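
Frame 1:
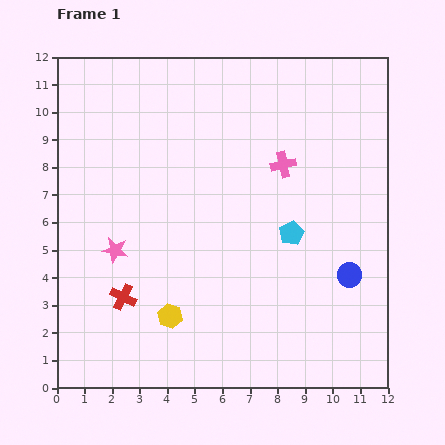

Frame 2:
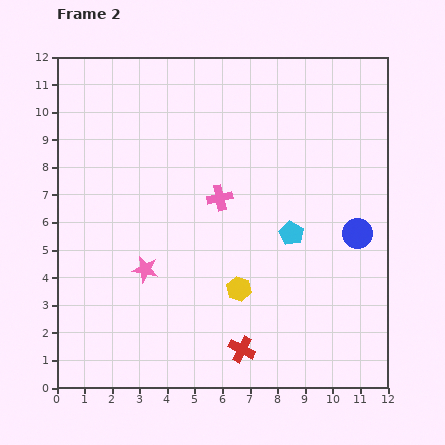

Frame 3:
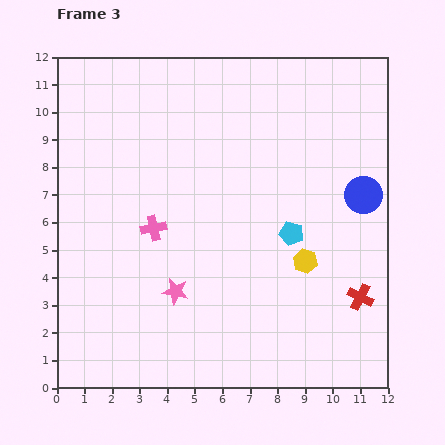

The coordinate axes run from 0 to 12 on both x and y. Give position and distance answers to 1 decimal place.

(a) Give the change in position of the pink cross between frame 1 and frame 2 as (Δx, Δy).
(-2.3, -1.2)

The pink cross was at (8.2, 8.1) in frame 1 and (5.9, 6.9) in frame 2.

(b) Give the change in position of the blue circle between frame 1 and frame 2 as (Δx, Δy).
(0.3, 1.5)

The blue circle was at (10.6, 4.1) in frame 1 and (10.9, 5.6) in frame 2.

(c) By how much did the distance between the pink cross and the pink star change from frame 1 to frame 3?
-4.4

Distance in frame 1: 6.8. Distance in frame 3: 2.4.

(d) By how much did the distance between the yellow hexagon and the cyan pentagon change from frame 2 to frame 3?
-1.7

Distance in frame 2: 2.8. Distance in frame 3: 1.1.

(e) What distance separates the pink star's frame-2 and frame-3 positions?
1.4

The pink star moved from (3.2, 4.3) to (4.3, 3.5), a distance of √(1.1² + 0.8²) ≈ 1.4.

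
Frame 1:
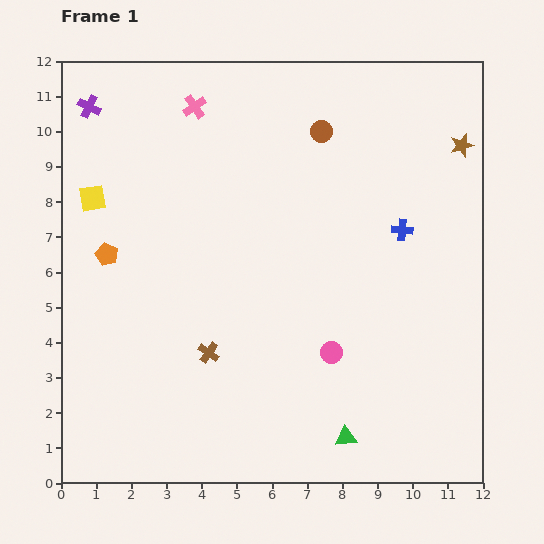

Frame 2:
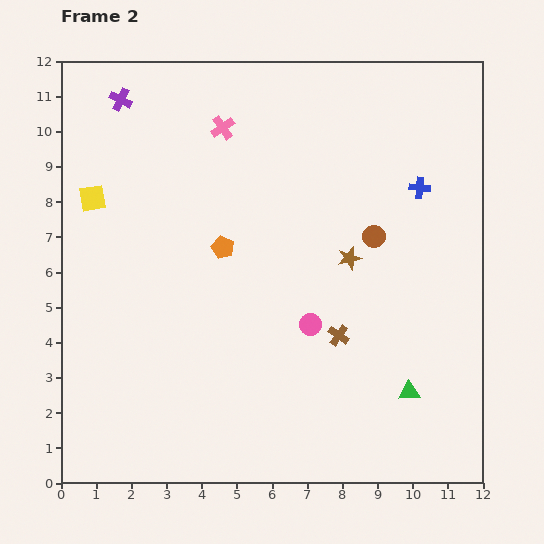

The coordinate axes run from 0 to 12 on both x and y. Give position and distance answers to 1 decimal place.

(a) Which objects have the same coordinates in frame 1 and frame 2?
the yellow square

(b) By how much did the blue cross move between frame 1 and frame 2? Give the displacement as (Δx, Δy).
(0.5, 1.2)

The blue cross was at (9.7, 7.2) in frame 1 and (10.2, 8.4) in frame 2.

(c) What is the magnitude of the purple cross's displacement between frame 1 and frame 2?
0.9

The purple cross moved from (0.8, 10.7) to (1.7, 10.9), a distance of √(0.9² + 0.2²) ≈ 0.9.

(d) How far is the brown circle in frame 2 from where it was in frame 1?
3.4

The brown circle moved from (7.4, 10.0) to (8.9, 7.0), a distance of √(1.5² + 3.0²) ≈ 3.4.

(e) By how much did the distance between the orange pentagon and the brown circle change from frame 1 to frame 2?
-2.7

Distance in frame 1: 7.0. Distance in frame 2: 4.3.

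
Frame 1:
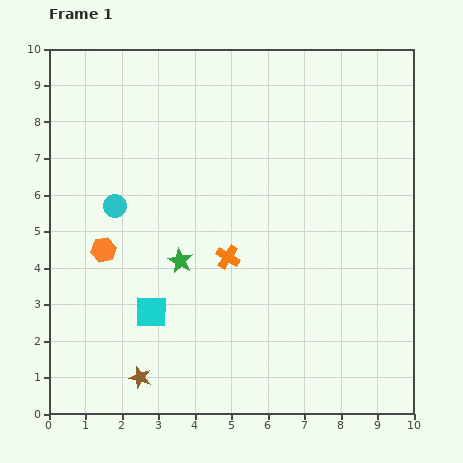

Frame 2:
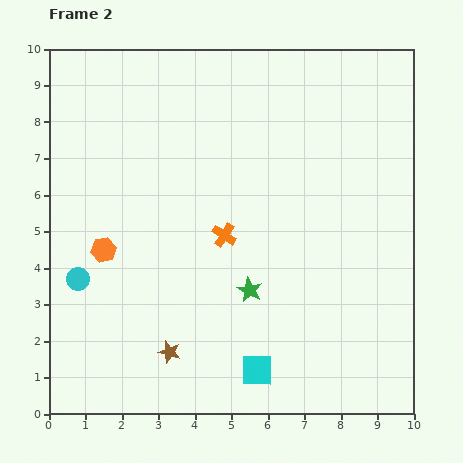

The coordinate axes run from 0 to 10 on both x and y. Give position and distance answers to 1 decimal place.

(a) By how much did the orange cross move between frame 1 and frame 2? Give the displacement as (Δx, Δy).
(-0.1, 0.6)

The orange cross was at (4.9, 4.3) in frame 1 and (4.8, 4.9) in frame 2.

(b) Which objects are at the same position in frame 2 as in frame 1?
the orange hexagon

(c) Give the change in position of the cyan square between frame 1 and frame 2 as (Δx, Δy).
(2.9, -1.6)

The cyan square was at (2.8, 2.8) in frame 1 and (5.7, 1.2) in frame 2.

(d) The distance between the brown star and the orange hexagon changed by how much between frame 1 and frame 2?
-0.3

Distance in frame 1: 3.6. Distance in frame 2: 3.3.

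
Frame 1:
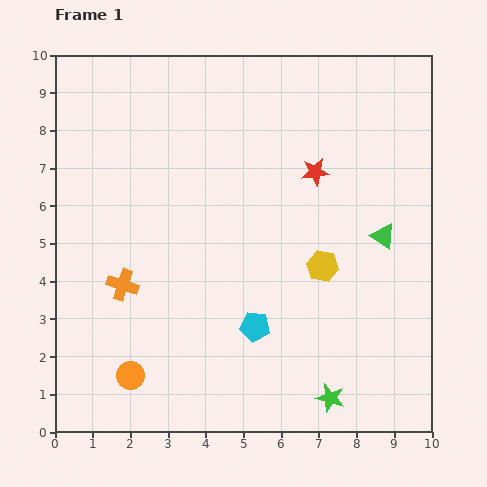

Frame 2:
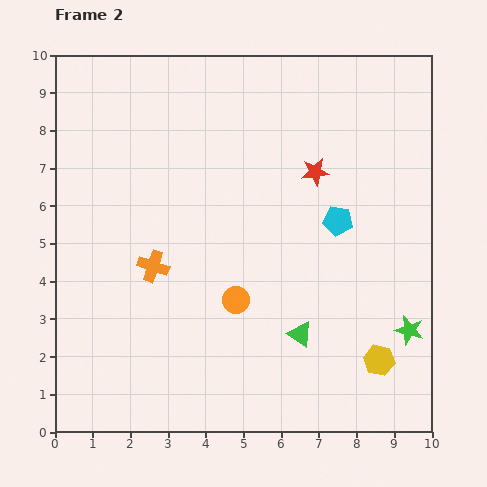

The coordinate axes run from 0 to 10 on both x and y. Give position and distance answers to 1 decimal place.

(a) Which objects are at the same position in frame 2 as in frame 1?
the red star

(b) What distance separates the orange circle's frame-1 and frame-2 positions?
3.4

The orange circle moved from (2.0, 1.5) to (4.8, 3.5), a distance of √(2.8² + 2.0²) ≈ 3.4.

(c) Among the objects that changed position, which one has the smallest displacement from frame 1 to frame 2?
the orange cross

(moved 0.9)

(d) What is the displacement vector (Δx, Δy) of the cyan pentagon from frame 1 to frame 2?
(2.2, 2.8)

The cyan pentagon was at (5.3, 2.8) in frame 1 and (7.5, 5.6) in frame 2.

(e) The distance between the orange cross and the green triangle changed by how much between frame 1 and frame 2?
-2.7

Distance in frame 1: 7.0. Distance in frame 2: 4.3.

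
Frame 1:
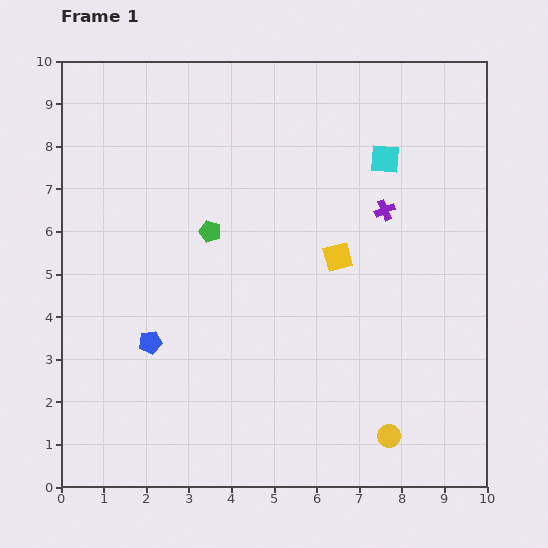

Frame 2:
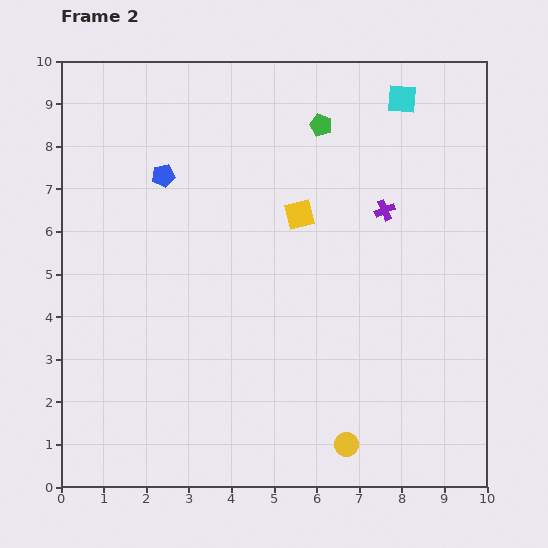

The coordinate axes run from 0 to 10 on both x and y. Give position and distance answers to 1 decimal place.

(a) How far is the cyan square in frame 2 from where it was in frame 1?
1.5

The cyan square moved from (7.6, 7.7) to (8.0, 9.1), a distance of √(0.4² + 1.4²) ≈ 1.5.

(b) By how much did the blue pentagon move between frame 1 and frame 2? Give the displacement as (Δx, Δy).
(0.3, 3.9)

The blue pentagon was at (2.1, 3.4) in frame 1 and (2.4, 7.3) in frame 2.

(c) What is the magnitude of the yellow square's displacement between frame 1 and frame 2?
1.3

The yellow square moved from (6.5, 5.4) to (5.6, 6.4), a distance of √(0.9² + 1.0²) ≈ 1.3.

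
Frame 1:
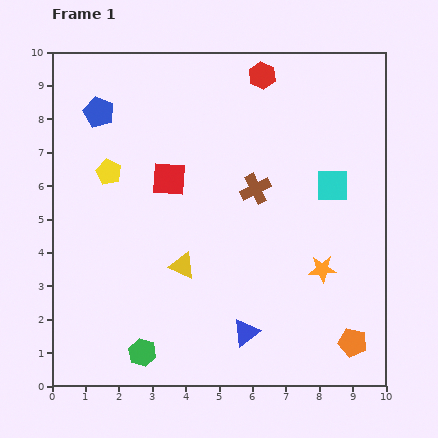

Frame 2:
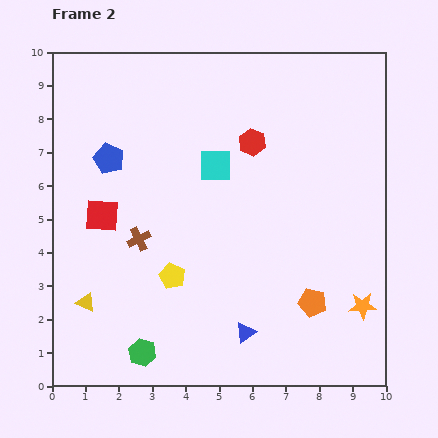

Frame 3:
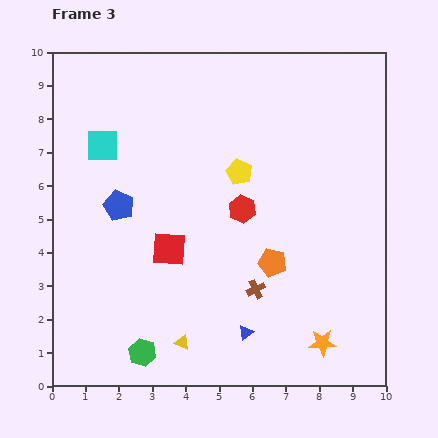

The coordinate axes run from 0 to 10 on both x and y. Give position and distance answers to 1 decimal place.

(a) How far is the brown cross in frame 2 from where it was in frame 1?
3.8

The brown cross moved from (6.1, 5.9) to (2.6, 4.4), a distance of √(3.5² + 1.5²) ≈ 3.8.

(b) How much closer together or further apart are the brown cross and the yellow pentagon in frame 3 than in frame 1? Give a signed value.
-0.9

Distance in frame 1: 4.4. Distance in frame 3: 3.5.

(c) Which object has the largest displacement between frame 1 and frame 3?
the cyan square

(moved 7.0; next 4.0)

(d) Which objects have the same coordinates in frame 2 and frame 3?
the blue triangle, the green hexagon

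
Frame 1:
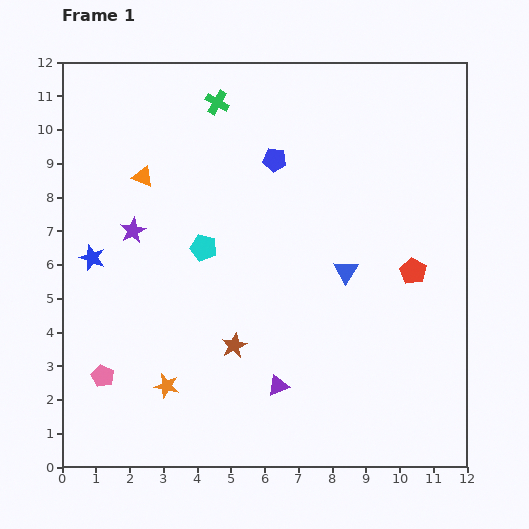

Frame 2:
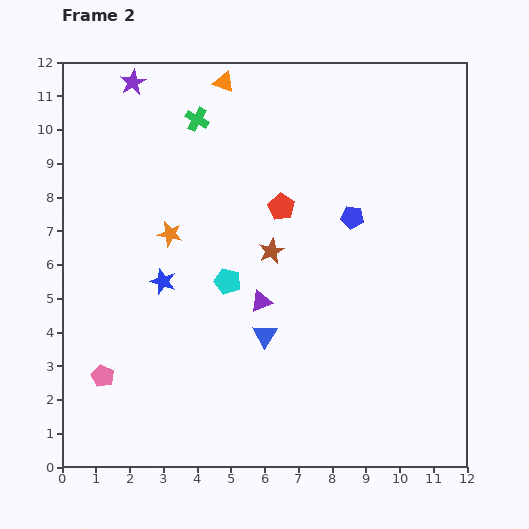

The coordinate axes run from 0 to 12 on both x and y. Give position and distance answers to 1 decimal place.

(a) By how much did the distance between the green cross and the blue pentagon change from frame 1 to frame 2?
+3.0

Distance in frame 1: 2.4. Distance in frame 2: 5.4.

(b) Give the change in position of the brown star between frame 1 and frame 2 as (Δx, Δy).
(1.1, 2.8)

The brown star was at (5.1, 3.6) in frame 1 and (6.2, 6.4) in frame 2.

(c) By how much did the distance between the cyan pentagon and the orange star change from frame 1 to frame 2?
-2.0

Distance in frame 1: 4.2. Distance in frame 2: 2.2.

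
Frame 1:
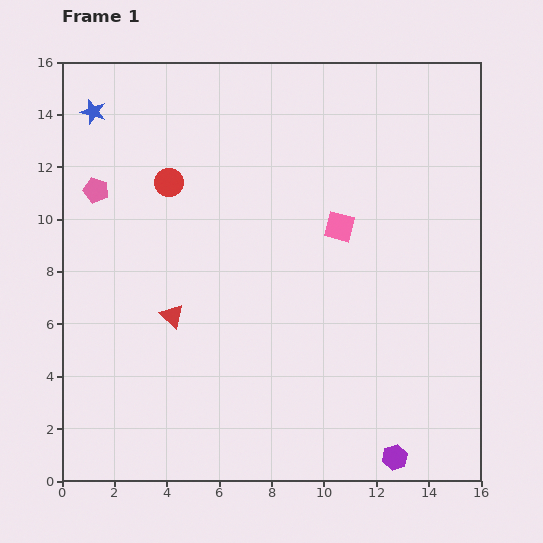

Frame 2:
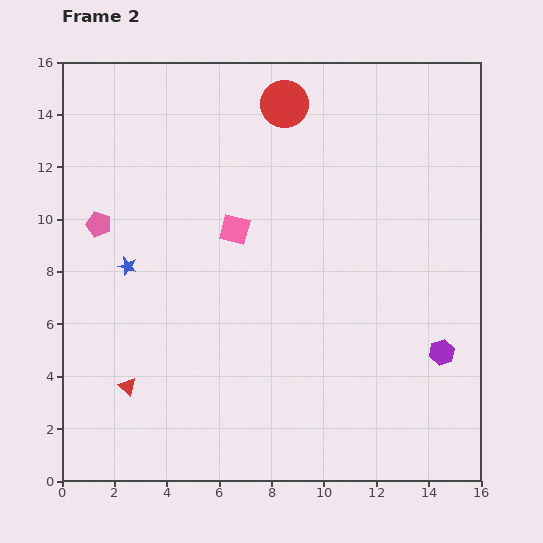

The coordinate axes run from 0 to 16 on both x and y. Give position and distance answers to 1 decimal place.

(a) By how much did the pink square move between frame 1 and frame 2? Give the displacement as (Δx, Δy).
(-4.0, -0.1)

The pink square was at (10.6, 9.7) in frame 1 and (6.6, 9.6) in frame 2.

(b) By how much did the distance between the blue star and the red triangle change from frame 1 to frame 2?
-3.8

Distance in frame 1: 8.4. Distance in frame 2: 4.6.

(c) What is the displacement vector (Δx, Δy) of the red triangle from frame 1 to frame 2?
(-1.7, -2.7)

The red triangle was at (4.2, 6.3) in frame 1 and (2.5, 3.6) in frame 2.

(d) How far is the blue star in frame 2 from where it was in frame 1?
6.0

The blue star moved from (1.2, 14.1) to (2.5, 8.2), a distance of √(1.3² + 5.9²) ≈ 6.0.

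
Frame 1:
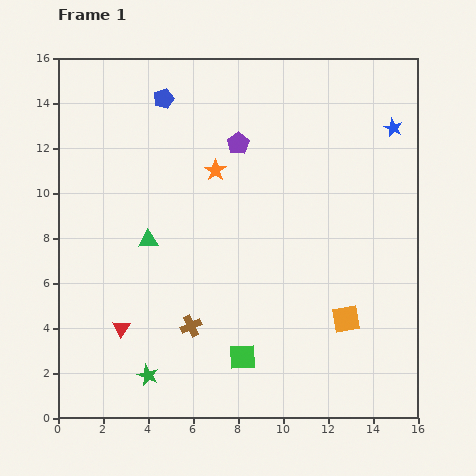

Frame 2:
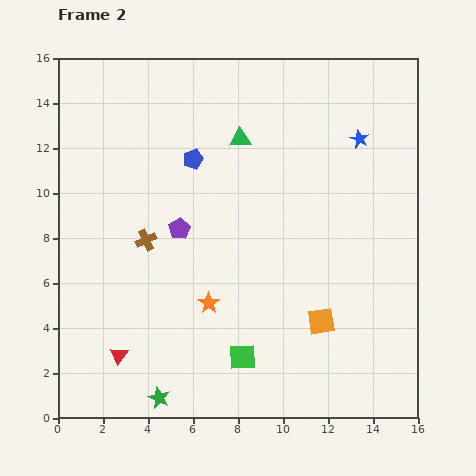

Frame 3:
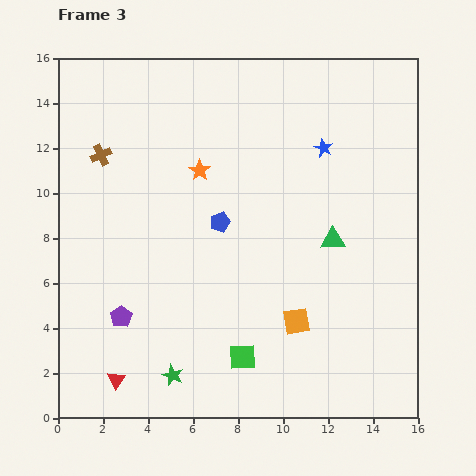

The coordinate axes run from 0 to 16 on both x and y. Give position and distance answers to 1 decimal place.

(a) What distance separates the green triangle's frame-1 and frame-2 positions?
6.1

The green triangle moved from (4.0, 7.9) to (8.1, 12.4), a distance of √(4.1² + 4.5²) ≈ 6.1.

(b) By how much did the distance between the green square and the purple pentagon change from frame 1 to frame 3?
-3.8

Distance in frame 1: 9.5. Distance in frame 3: 5.7.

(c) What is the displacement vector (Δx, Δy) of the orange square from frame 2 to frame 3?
(-1.1, 0.0)

The orange square was at (11.7, 4.3) in frame 2 and (10.6, 4.3) in frame 3.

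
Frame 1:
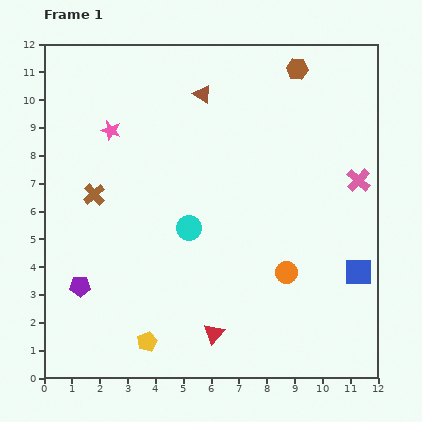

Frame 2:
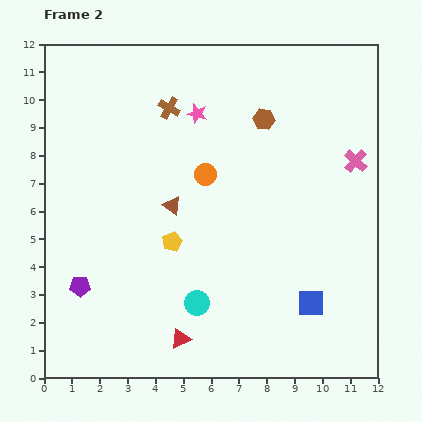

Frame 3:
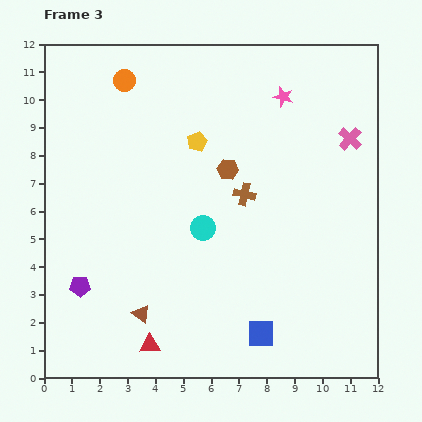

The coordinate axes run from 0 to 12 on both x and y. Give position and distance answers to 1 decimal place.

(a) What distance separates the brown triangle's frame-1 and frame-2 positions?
4.1

The brown triangle moved from (5.7, 10.2) to (4.6, 6.2), a distance of √(1.1² + 4.0²) ≈ 4.1.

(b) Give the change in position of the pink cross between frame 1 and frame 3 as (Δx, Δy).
(-0.3, 1.5)

The pink cross was at (11.3, 7.1) in frame 1 and (11.0, 8.6) in frame 3.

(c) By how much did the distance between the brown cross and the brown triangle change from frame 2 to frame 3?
+2.2

Distance in frame 2: 3.5. Distance in frame 3: 5.7.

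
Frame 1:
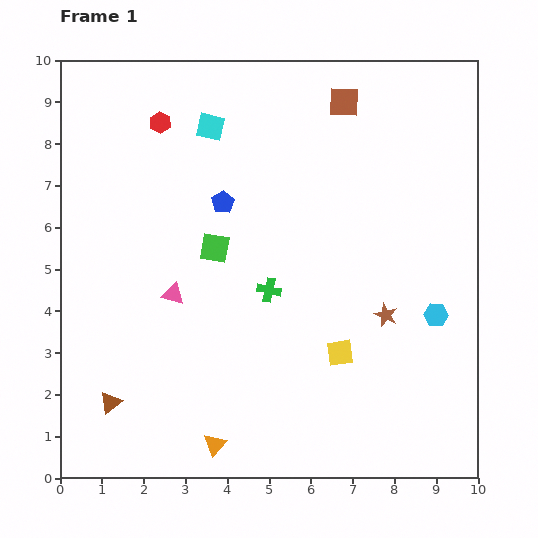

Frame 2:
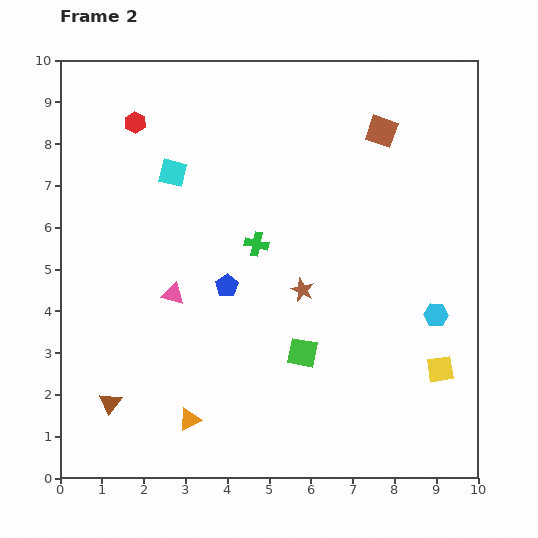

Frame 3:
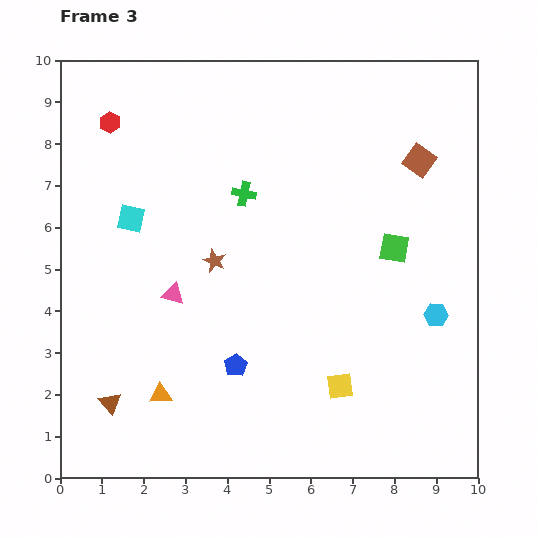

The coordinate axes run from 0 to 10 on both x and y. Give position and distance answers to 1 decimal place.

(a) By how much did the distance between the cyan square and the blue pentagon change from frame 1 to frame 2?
+1.2

Distance in frame 1: 1.8. Distance in frame 2: 3.0.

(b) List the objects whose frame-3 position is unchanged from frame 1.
the brown triangle, the pink triangle, the cyan hexagon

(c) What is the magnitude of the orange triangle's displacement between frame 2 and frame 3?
0.9

The orange triangle moved from (3.1, 1.4) to (2.4, 2.0), a distance of √(0.7² + 0.6²) ≈ 0.9.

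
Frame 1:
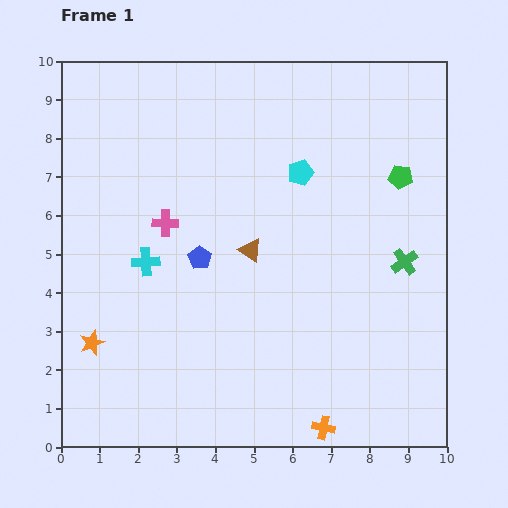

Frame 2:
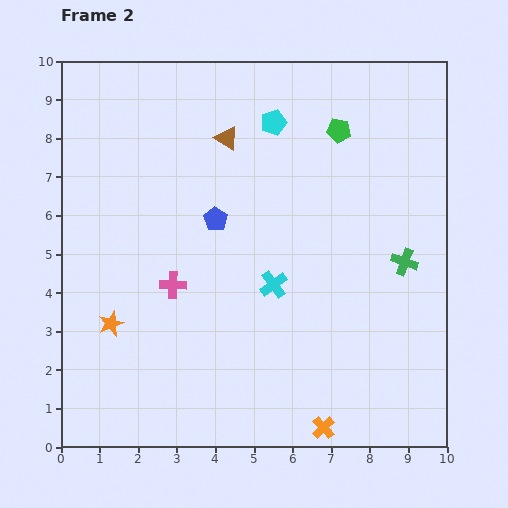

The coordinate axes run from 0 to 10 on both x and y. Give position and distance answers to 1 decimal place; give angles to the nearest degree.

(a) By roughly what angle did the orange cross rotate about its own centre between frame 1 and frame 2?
36° clockwise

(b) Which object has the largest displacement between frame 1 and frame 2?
the cyan cross

(moved 3.4; next 3.0)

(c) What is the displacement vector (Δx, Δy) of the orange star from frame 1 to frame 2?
(0.5, 0.5)

The orange star was at (0.8, 2.7) in frame 1 and (1.3, 3.2) in frame 2.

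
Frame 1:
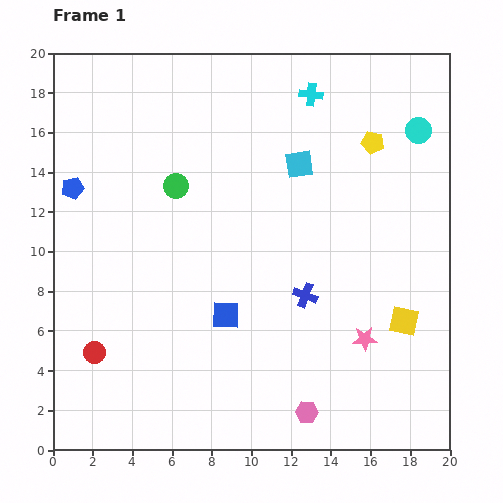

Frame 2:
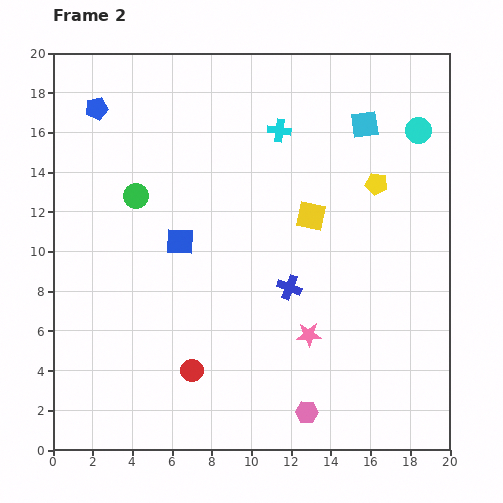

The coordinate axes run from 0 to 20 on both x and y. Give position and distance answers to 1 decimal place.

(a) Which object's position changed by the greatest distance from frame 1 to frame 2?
the yellow square

(moved 7.1; next 5.0)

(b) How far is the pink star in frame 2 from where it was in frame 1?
2.8

The pink star moved from (15.7, 5.6) to (12.9, 5.8), a distance of √(2.8² + 0.2²) ≈ 2.8.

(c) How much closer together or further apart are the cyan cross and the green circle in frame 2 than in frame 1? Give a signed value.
-0.3

Distance in frame 1: 8.2. Distance in frame 2: 7.9.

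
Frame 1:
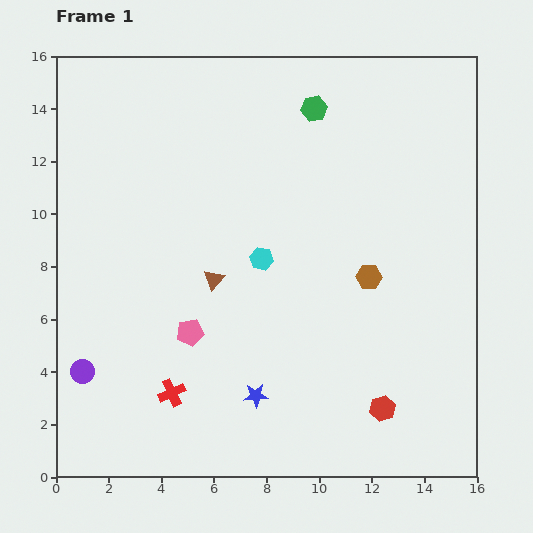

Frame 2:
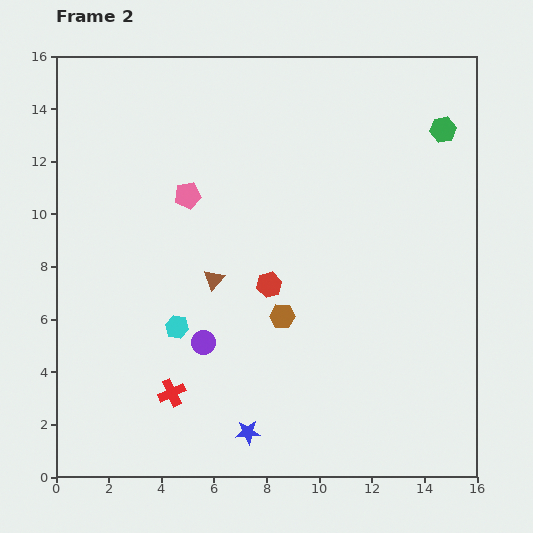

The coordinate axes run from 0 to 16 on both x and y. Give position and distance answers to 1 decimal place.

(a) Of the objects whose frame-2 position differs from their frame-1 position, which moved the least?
the blue star

(moved 1.4)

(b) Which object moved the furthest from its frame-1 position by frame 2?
the red hexagon

(moved 6.4; next 5.2)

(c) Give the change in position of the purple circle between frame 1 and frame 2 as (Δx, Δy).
(4.6, 1.1)

The purple circle was at (1.0, 4.0) in frame 1 and (5.6, 5.1) in frame 2.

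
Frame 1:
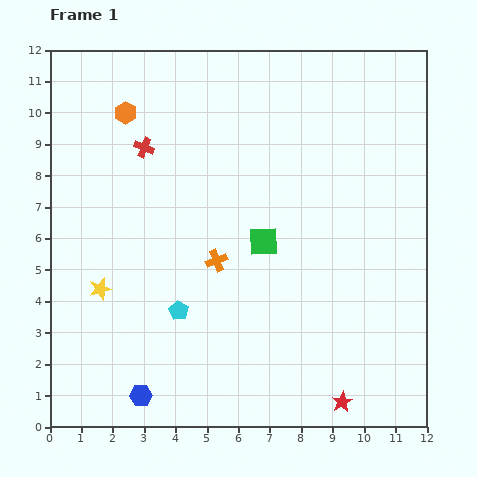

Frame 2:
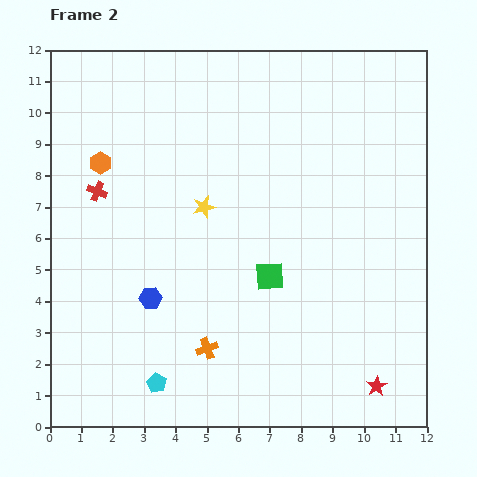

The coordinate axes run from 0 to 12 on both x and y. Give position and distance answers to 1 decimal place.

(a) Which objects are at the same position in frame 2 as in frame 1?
none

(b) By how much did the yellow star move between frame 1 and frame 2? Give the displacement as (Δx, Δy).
(3.3, 2.6)

The yellow star was at (1.6, 4.4) in frame 1 and (4.9, 7.0) in frame 2.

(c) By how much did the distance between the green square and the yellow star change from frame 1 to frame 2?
-2.4

Distance in frame 1: 5.4. Distance in frame 2: 3.0.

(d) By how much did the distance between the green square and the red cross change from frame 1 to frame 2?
+1.3

Distance in frame 1: 4.8. Distance in frame 2: 6.1.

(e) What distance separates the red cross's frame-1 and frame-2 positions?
2.1

The red cross moved from (3.0, 8.9) to (1.5, 7.5), a distance of √(1.5² + 1.4²) ≈ 2.1.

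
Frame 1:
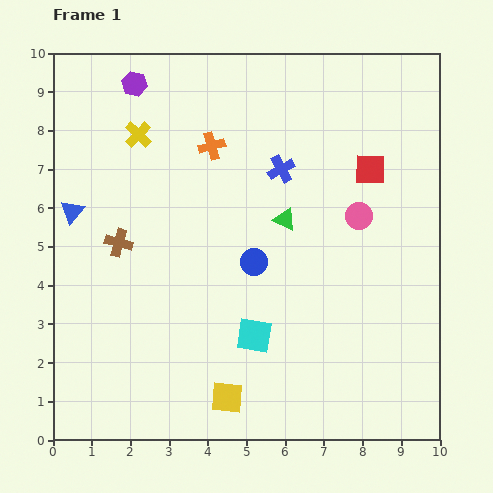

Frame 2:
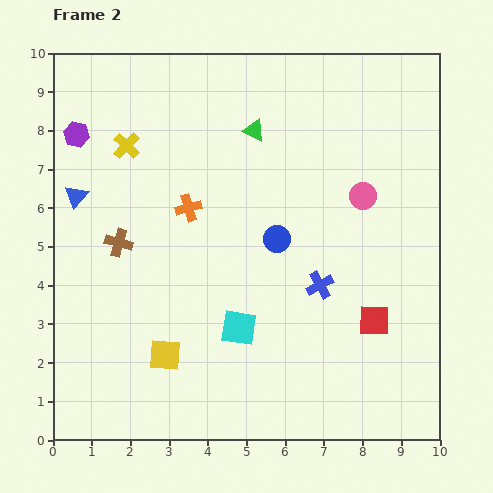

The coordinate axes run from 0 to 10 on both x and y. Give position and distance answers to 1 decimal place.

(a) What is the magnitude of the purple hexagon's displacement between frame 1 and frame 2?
2.0

The purple hexagon moved from (2.1, 9.2) to (0.6, 7.9), a distance of √(1.5² + 1.3²) ≈ 2.0.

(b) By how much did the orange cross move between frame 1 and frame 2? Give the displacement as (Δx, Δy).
(-0.6, -1.6)

The orange cross was at (4.1, 7.6) in frame 1 and (3.5, 6.0) in frame 2.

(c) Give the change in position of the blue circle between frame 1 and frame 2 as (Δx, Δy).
(0.6, 0.6)

The blue circle was at (5.2, 4.6) in frame 1 and (5.8, 5.2) in frame 2.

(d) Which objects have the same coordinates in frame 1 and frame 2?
the brown cross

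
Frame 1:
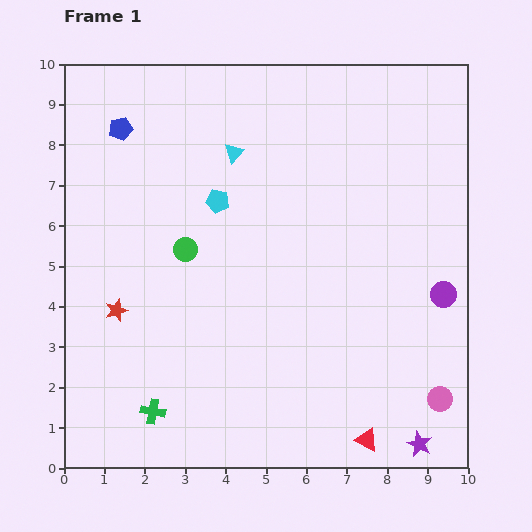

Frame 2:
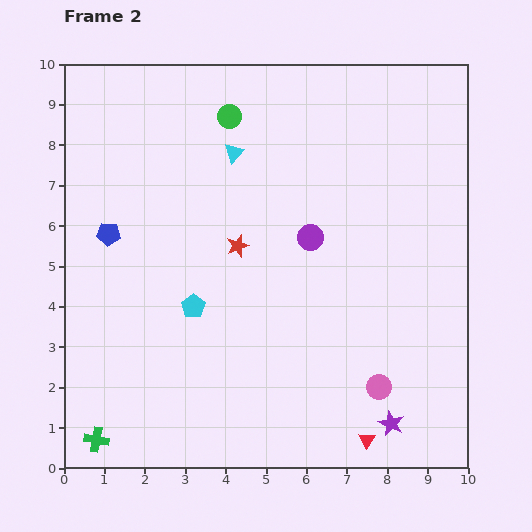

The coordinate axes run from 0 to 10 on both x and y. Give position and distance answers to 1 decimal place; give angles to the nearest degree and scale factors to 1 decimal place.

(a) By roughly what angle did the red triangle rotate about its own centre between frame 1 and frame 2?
37° clockwise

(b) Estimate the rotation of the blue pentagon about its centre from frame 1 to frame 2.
17° clockwise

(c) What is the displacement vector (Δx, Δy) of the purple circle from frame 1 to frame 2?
(-3.3, 1.4)

The purple circle was at (9.4, 4.3) in frame 1 and (6.1, 5.7) in frame 2.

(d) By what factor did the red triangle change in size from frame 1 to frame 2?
0.7×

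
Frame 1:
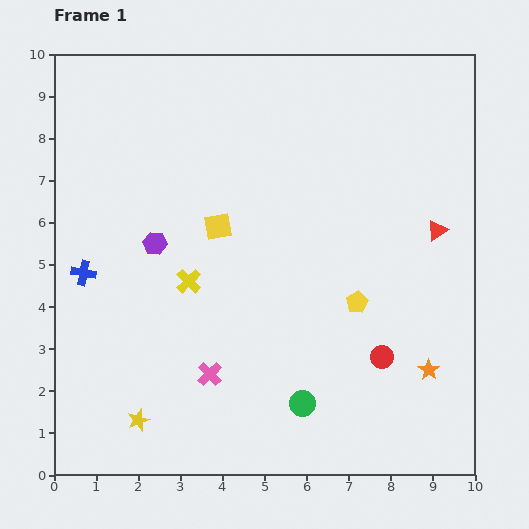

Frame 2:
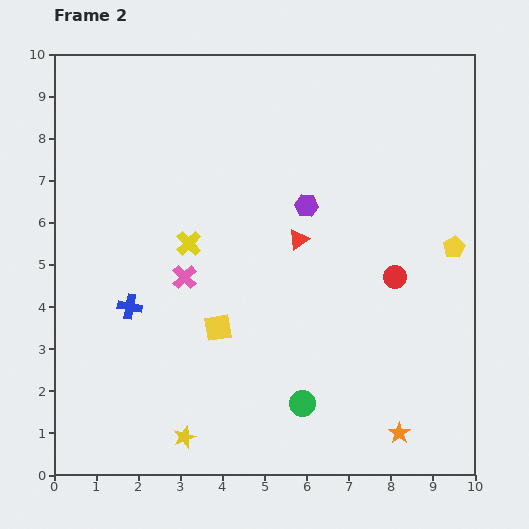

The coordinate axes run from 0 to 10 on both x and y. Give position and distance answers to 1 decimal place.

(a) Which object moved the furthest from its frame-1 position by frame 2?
the purple hexagon

(moved 3.7; next 3.3)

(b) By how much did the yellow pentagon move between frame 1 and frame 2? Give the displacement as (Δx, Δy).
(2.3, 1.3)

The yellow pentagon was at (7.2, 4.1) in frame 1 and (9.5, 5.4) in frame 2.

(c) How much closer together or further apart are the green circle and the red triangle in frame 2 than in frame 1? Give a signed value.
-1.3

Distance in frame 1: 5.2. Distance in frame 2: 3.9.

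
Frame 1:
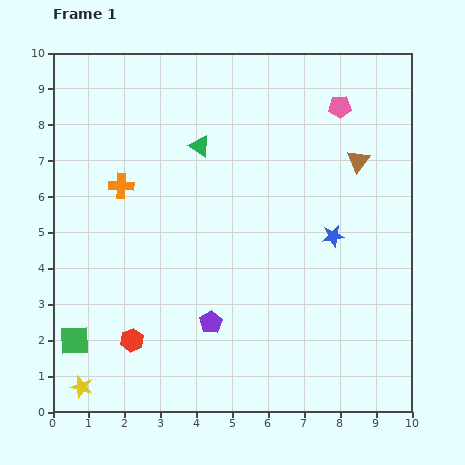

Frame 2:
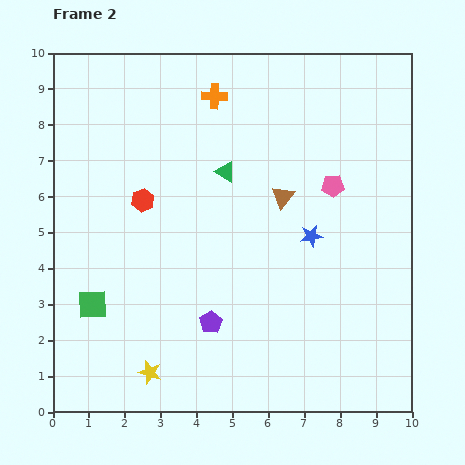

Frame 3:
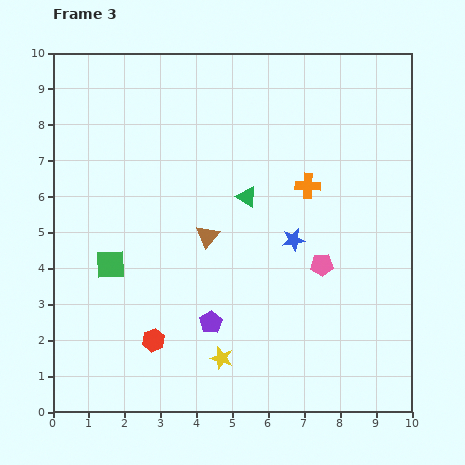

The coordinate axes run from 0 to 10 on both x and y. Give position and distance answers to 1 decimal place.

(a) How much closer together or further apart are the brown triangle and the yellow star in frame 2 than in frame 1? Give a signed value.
-3.8

Distance in frame 1: 9.9. Distance in frame 2: 6.1.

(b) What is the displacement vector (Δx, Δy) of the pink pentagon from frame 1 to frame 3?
(-0.5, -4.4)

The pink pentagon was at (8.0, 8.5) in frame 1 and (7.5, 4.1) in frame 3.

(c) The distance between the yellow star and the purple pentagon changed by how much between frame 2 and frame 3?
-1.2

Distance in frame 2: 2.2. Distance in frame 3: 1.0.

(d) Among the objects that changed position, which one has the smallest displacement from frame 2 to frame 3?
the blue star

(moved 0.5)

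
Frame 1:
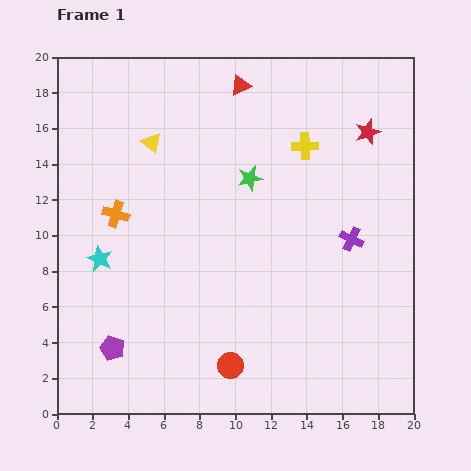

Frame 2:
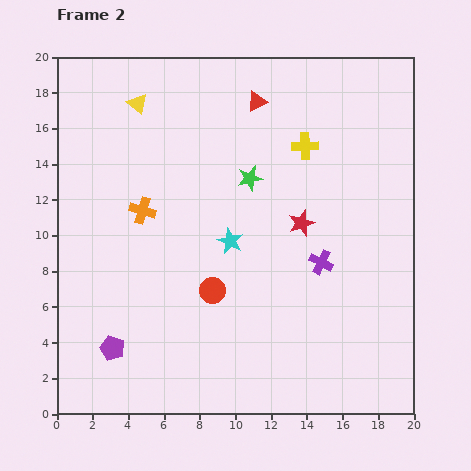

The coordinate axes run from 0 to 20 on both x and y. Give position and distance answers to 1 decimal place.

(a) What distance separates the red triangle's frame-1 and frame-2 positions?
1.3

The red triangle moved from (10.3, 18.4) to (11.2, 17.5), a distance of √(0.9² + 0.9²) ≈ 1.3.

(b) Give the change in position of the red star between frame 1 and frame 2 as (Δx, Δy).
(-3.7, -5.1)

The red star was at (17.4, 15.8) in frame 1 and (13.7, 10.7) in frame 2.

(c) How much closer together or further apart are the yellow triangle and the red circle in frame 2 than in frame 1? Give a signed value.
-2.0

Distance in frame 1: 13.3. Distance in frame 2: 11.3.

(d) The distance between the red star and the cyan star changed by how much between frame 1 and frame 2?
-12.5

Distance in frame 1: 16.6. Distance in frame 2: 4.1.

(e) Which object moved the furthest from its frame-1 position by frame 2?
the cyan star

(moved 7.4; next 6.3)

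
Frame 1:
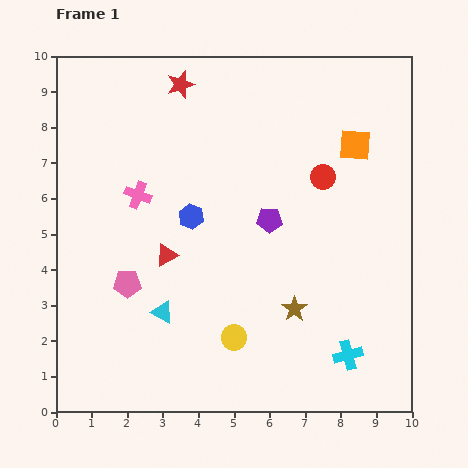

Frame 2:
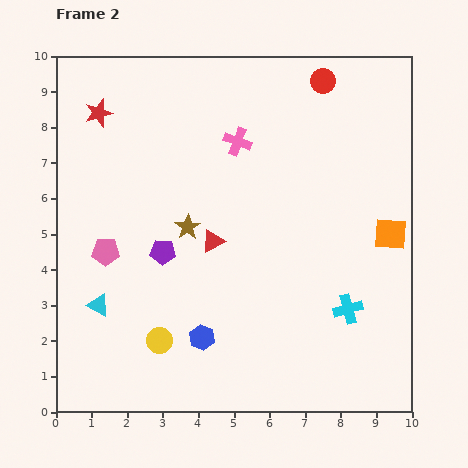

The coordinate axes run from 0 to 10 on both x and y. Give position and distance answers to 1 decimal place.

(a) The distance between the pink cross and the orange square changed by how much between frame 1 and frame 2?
-1.3

Distance in frame 1: 6.3. Distance in frame 2: 5.0.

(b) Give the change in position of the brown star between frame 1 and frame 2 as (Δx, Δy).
(-3.0, 2.3)

The brown star was at (6.7, 2.9) in frame 1 and (3.7, 5.2) in frame 2.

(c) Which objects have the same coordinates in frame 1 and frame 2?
none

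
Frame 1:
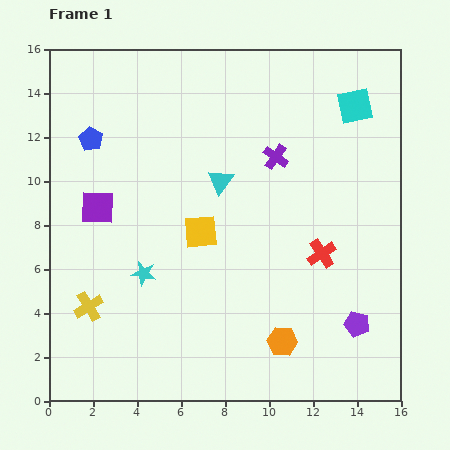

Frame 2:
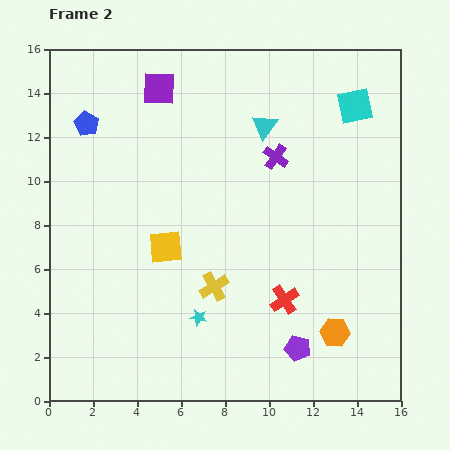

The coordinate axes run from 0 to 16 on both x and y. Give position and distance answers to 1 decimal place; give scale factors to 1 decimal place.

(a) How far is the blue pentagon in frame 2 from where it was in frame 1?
0.7

The blue pentagon moved from (1.9, 11.9) to (1.7, 12.6), a distance of √(0.2² + 0.7²) ≈ 0.7.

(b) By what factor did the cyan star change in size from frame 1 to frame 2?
0.7×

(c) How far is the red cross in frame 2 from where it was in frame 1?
2.7

The red cross moved from (12.4, 6.7) to (10.7, 4.6), a distance of √(1.7² + 2.1²) ≈ 2.7.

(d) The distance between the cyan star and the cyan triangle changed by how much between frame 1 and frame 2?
+3.7

Distance in frame 1: 5.5. Distance in frame 2: 9.2.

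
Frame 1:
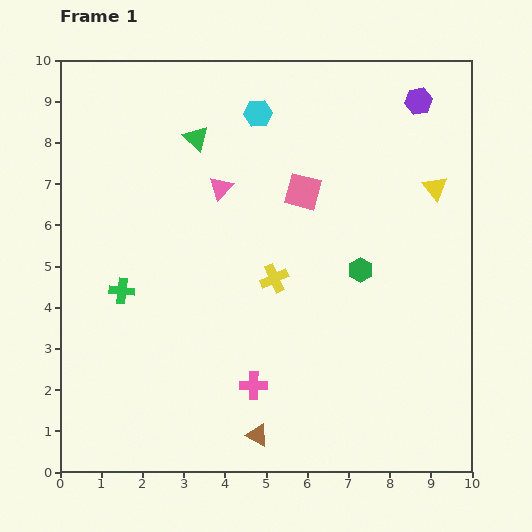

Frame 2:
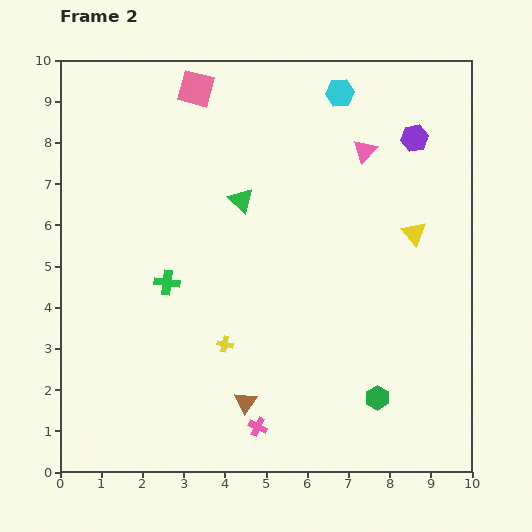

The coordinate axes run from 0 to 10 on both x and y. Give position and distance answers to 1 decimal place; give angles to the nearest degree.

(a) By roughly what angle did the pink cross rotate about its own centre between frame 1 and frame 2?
25° clockwise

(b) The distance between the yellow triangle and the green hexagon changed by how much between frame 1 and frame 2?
+1.4

Distance in frame 1: 2.7. Distance in frame 2: 4.1.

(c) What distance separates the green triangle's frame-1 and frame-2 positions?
1.9

The green triangle moved from (3.3, 8.1) to (4.4, 6.6), a distance of √(1.1² + 1.5²) ≈ 1.9.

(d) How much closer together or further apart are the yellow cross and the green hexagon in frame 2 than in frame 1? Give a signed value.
+1.8

Distance in frame 1: 2.1. Distance in frame 2: 3.9.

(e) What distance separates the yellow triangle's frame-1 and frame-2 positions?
1.2

The yellow triangle moved from (9.1, 6.9) to (8.6, 5.8), a distance of √(0.5² + 1.1²) ≈ 1.2.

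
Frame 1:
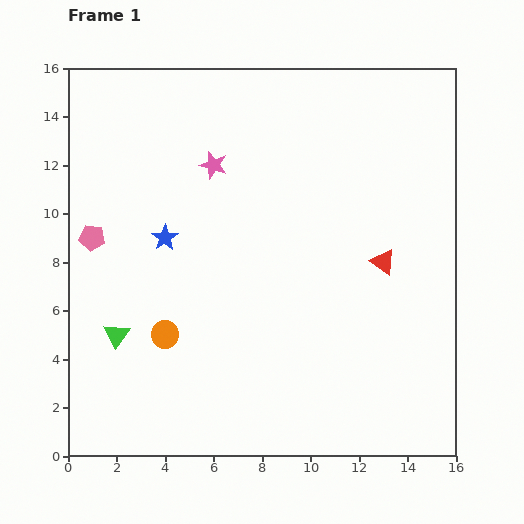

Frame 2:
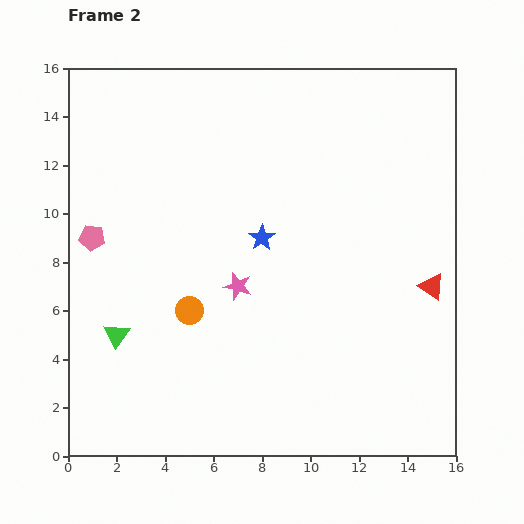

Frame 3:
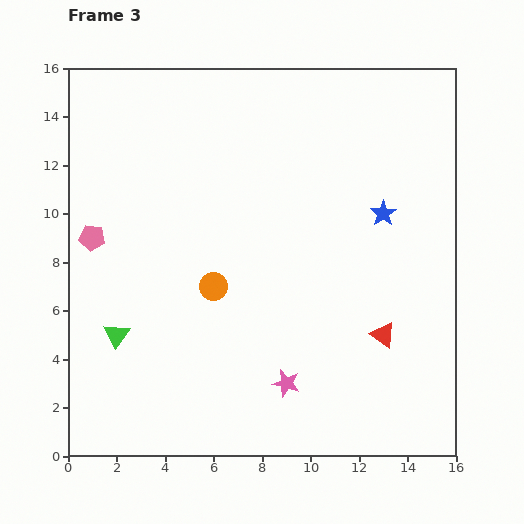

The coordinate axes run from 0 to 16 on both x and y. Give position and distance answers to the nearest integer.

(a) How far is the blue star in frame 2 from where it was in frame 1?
4

The blue star moved from (4, 9) to (8, 9), a distance of √(4² + 0²) ≈ 4.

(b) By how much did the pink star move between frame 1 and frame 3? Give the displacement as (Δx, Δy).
(3, -9)

The pink star was at (6, 12) in frame 1 and (9, 3) in frame 3.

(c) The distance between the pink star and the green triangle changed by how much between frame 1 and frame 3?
-1

Distance in frame 1: 8. Distance in frame 3: 7.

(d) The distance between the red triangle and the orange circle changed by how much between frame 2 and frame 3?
-3

Distance in frame 2: 10. Distance in frame 3: 7.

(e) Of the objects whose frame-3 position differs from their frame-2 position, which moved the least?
the orange circle

(moved 1)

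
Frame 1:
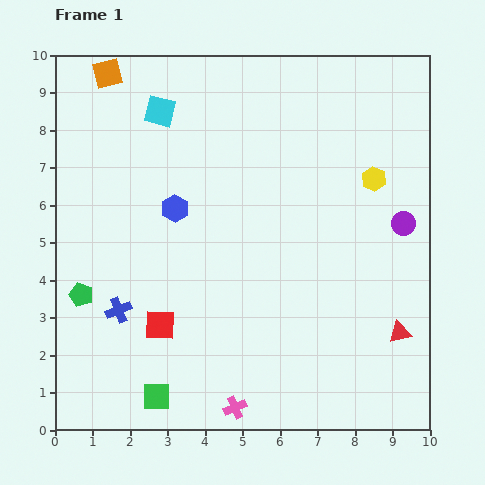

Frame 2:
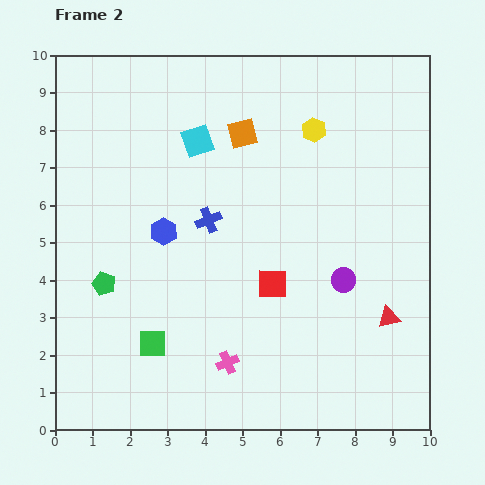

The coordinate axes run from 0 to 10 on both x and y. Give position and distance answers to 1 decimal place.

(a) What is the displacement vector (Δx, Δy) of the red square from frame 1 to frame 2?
(3.0, 1.1)

The red square was at (2.8, 2.8) in frame 1 and (5.8, 3.9) in frame 2.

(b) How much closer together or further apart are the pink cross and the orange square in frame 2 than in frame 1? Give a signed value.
-3.4

Distance in frame 1: 9.5. Distance in frame 2: 6.1.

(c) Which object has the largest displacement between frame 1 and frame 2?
the orange square

(moved 3.9; next 3.4)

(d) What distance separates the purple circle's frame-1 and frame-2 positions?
2.2

The purple circle moved from (9.3, 5.5) to (7.7, 4.0), a distance of √(1.6² + 1.5²) ≈ 2.2.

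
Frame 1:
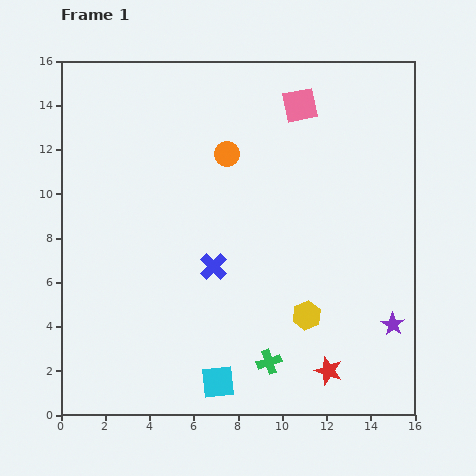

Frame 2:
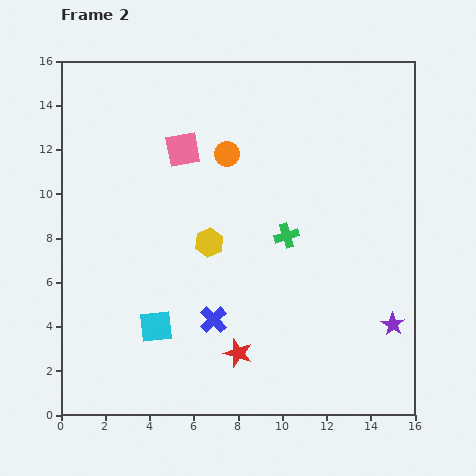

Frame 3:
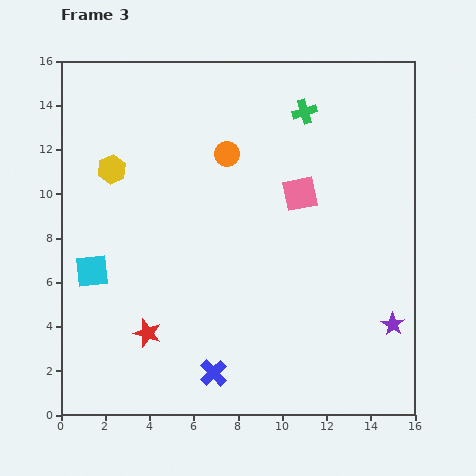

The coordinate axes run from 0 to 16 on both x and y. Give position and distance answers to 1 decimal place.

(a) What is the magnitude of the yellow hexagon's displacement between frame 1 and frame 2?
5.5

The yellow hexagon moved from (11.1, 4.5) to (6.7, 7.8), a distance of √(4.4² + 3.3²) ≈ 5.5.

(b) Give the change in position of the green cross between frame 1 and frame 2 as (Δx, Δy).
(0.8, 5.7)

The green cross was at (9.4, 2.4) in frame 1 and (10.2, 8.1) in frame 2.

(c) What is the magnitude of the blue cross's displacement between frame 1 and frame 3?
4.8

The blue cross moved from (6.9, 6.7) to (6.9, 1.9), a distance of √(0.0² + 4.8²) ≈ 4.8.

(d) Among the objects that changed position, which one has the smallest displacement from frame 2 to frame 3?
the blue cross

(moved 2.4)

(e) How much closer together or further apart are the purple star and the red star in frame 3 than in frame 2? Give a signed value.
+4.0

Distance in frame 2: 7.1. Distance in frame 3: 11.1.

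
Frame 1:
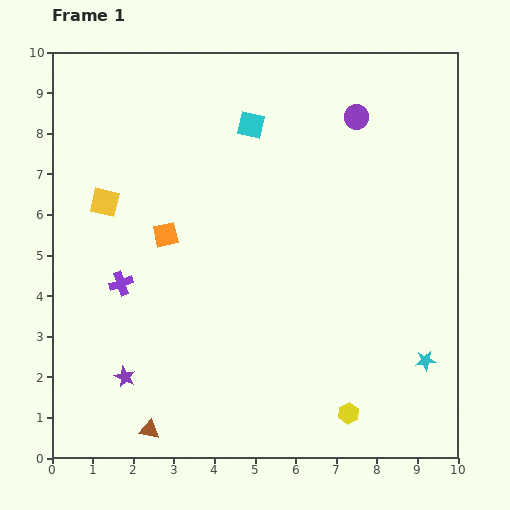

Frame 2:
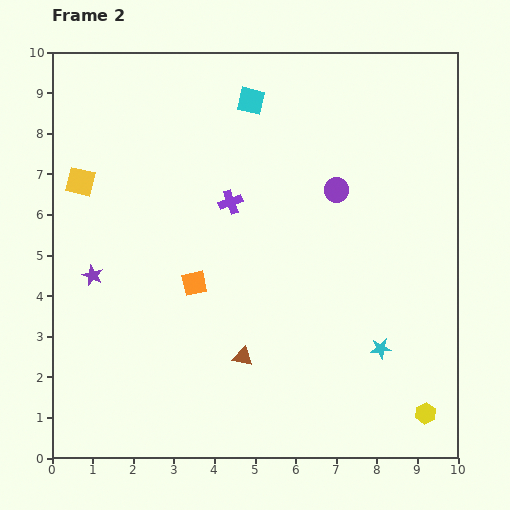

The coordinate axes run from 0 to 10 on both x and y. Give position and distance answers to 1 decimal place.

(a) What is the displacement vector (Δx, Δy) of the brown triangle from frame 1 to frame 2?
(2.3, 1.8)

The brown triangle was at (2.4, 0.7) in frame 1 and (4.7, 2.5) in frame 2.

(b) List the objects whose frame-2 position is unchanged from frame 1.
none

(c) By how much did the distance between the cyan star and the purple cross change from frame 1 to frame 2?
-2.5

Distance in frame 1: 7.7. Distance in frame 2: 5.2.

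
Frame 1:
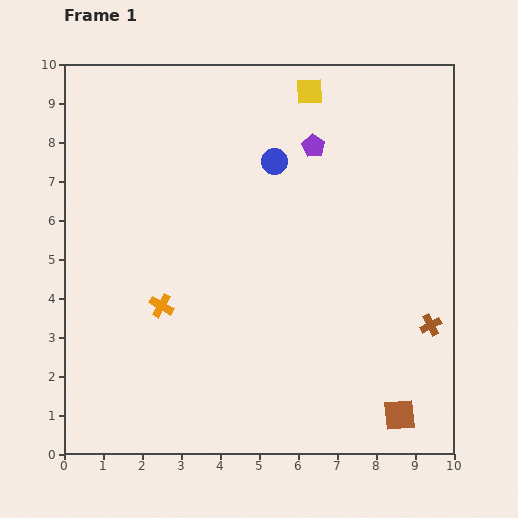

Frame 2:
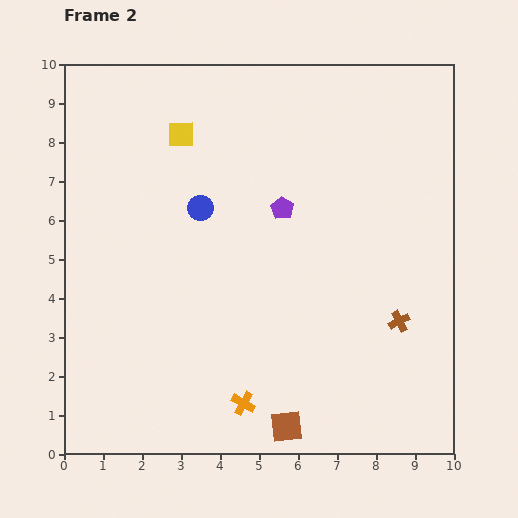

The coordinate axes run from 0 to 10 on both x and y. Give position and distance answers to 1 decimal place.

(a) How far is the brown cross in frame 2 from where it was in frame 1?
0.8

The brown cross moved from (9.4, 3.3) to (8.6, 3.4), a distance of √(0.8² + 0.1²) ≈ 0.8.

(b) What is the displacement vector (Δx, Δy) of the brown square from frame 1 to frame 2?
(-2.9, -0.3)

The brown square was at (8.6, 1.0) in frame 1 and (5.7, 0.7) in frame 2.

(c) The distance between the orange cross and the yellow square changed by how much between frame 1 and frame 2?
+0.4

Distance in frame 1: 6.7. Distance in frame 2: 7.1.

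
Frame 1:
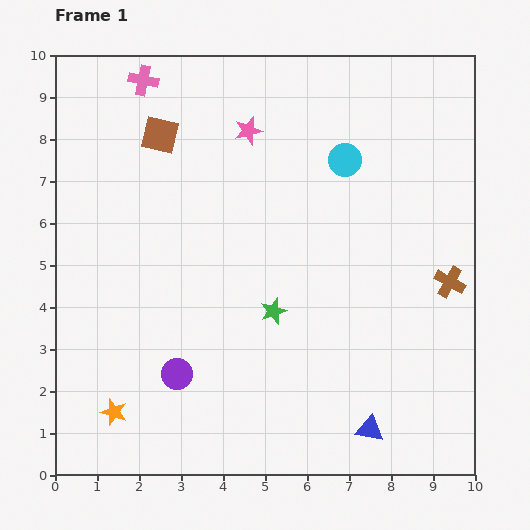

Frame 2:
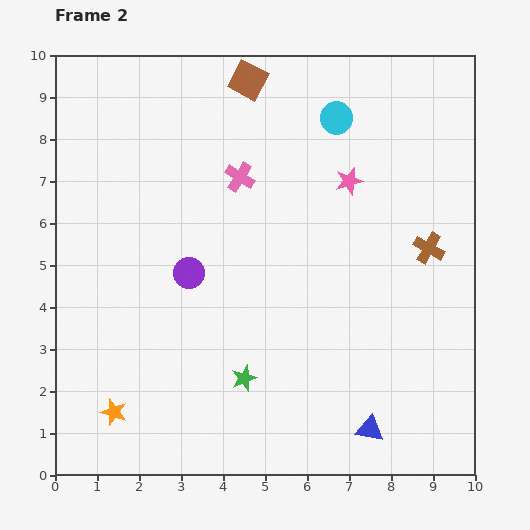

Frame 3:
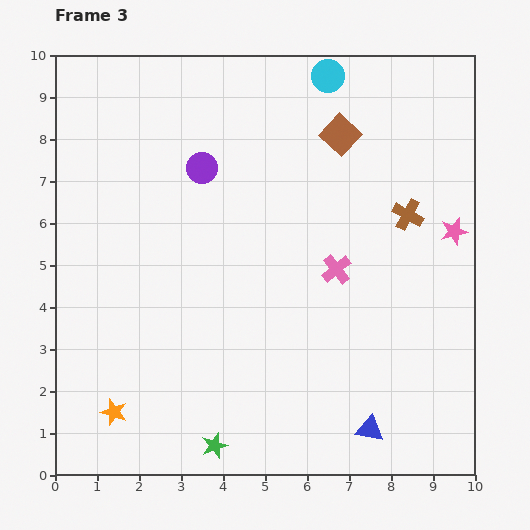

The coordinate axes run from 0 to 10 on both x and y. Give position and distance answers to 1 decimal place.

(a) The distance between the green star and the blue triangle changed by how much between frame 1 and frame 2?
-0.4

Distance in frame 1: 3.6. Distance in frame 2: 3.2.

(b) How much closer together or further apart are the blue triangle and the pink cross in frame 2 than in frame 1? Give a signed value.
-3.1

Distance in frame 1: 9.9. Distance in frame 2: 6.8.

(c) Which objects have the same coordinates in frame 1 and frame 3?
the orange star, the blue triangle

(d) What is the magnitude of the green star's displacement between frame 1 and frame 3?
3.5

The green star moved from (5.2, 3.9) to (3.8, 0.7), a distance of √(1.4² + 3.2²) ≈ 3.5.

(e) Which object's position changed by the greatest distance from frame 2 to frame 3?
the pink cross

(moved 3.2; next 2.8)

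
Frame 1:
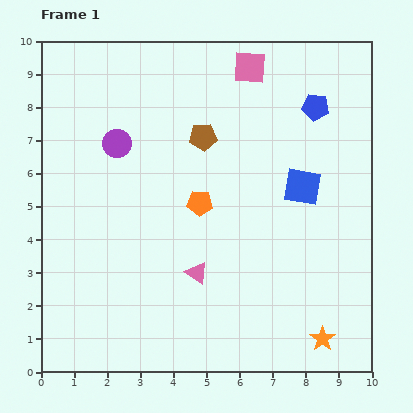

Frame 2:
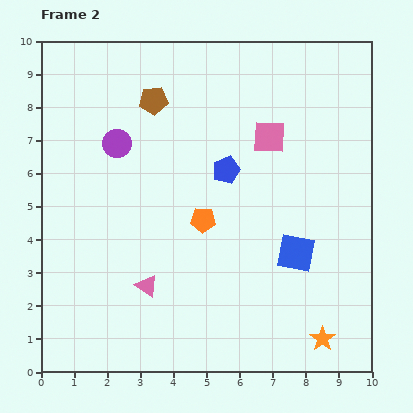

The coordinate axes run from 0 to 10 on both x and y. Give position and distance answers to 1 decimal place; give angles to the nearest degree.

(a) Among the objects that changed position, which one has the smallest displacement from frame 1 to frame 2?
the orange pentagon

(moved 0.5)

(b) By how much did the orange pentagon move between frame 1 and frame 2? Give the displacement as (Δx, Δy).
(0.1, -0.5)

The orange pentagon was at (4.8, 5.1) in frame 1 and (4.9, 4.6) in frame 2.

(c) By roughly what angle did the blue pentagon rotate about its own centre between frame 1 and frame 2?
29° counter-clockwise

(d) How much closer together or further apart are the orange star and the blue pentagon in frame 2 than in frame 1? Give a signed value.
-1.1

Distance in frame 1: 7.0. Distance in frame 2: 5.9.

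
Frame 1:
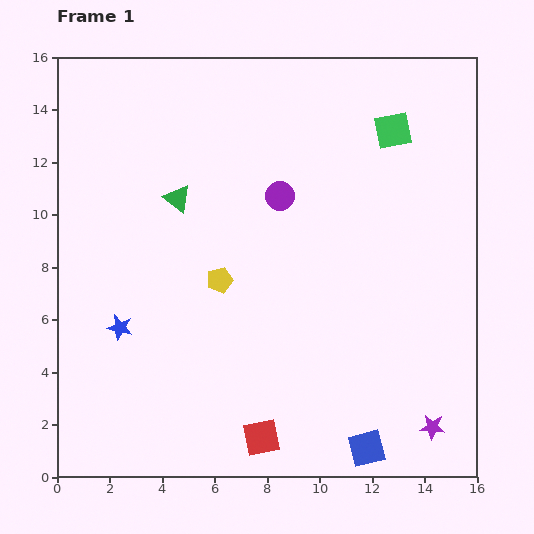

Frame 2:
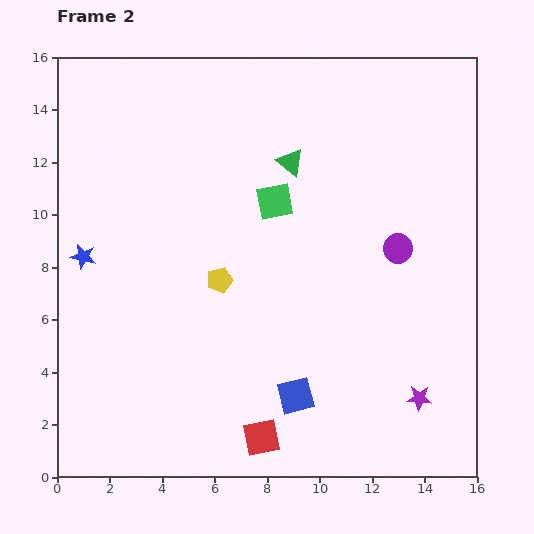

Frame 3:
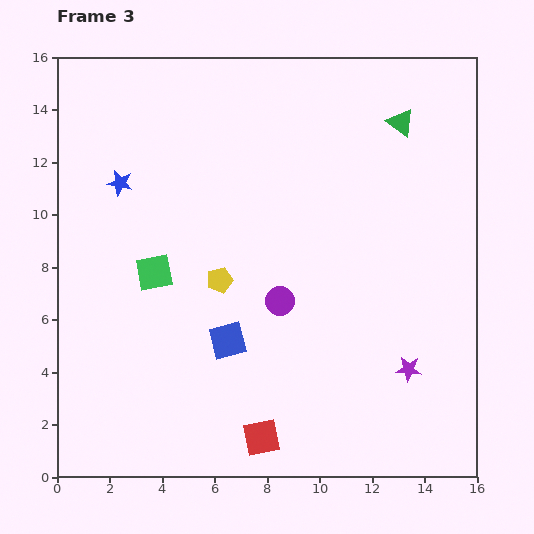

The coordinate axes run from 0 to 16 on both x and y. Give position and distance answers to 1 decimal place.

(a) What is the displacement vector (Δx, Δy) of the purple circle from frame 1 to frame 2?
(4.5, -2.0)

The purple circle was at (8.5, 10.7) in frame 1 and (13.0, 8.7) in frame 2.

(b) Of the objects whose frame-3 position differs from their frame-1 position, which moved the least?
the purple star

(moved 2.4)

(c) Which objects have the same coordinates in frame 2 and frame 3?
the red square, the yellow pentagon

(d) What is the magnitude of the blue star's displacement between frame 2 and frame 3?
3.1

The blue star moved from (1.0, 8.4) to (2.4, 11.2), a distance of √(1.4² + 2.8²) ≈ 3.1.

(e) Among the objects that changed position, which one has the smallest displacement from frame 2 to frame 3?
the purple star

(moved 1.2)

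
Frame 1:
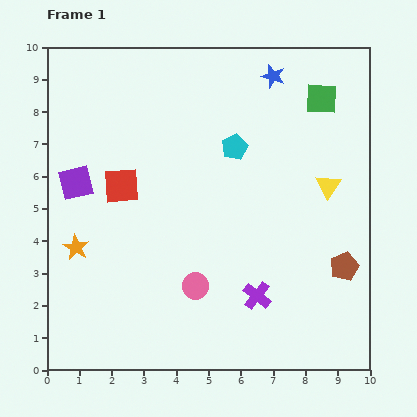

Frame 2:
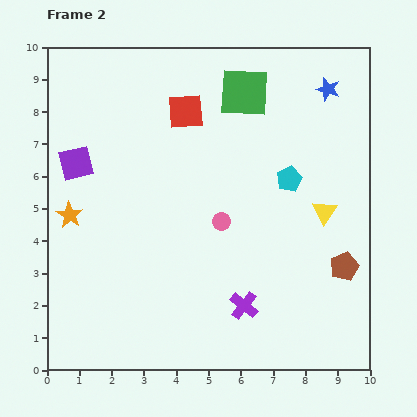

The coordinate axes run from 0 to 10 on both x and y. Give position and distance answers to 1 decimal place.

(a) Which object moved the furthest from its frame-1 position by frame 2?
the red square

(moved 3.0; next 2.4)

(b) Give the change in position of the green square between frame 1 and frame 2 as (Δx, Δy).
(-2.4, 0.2)

The green square was at (8.5, 8.4) in frame 1 and (6.1, 8.6) in frame 2.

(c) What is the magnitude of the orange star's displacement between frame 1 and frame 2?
1.0

The orange star moved from (0.9, 3.8) to (0.7, 4.8), a distance of √(0.2² + 1.0²) ≈ 1.0.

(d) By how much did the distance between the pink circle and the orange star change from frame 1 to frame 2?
+0.8

Distance in frame 1: 3.9. Distance in frame 2: 4.7.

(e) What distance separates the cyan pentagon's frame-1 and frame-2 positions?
2.0

The cyan pentagon moved from (5.8, 6.9) to (7.5, 5.9), a distance of √(1.7² + 1.0²) ≈ 2.0.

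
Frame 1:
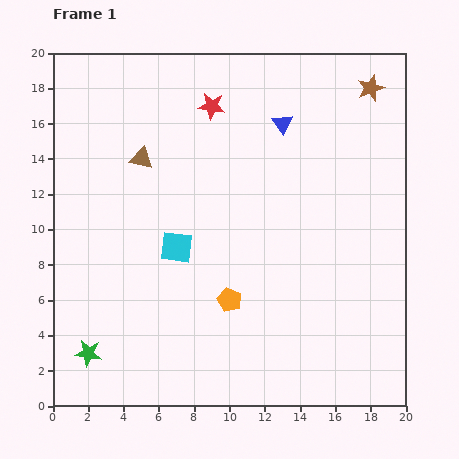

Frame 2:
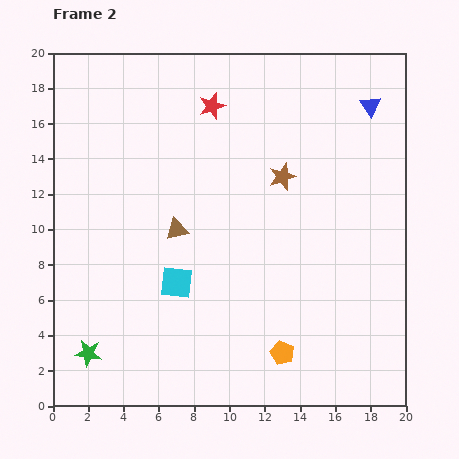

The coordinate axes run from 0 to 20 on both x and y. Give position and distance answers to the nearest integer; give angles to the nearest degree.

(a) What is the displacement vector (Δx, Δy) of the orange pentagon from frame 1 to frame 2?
(3, -3)

The orange pentagon was at (10, 6) in frame 1 and (13, 3) in frame 2.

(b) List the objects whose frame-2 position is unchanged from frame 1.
the green star, the red star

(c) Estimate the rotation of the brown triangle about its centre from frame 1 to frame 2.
27° counter-clockwise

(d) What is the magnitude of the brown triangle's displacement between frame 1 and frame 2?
4

The brown triangle moved from (5, 14) to (7, 10), a distance of √(2² + 4²) ≈ 4.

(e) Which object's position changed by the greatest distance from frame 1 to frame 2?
the brown star

(moved 7; next 5)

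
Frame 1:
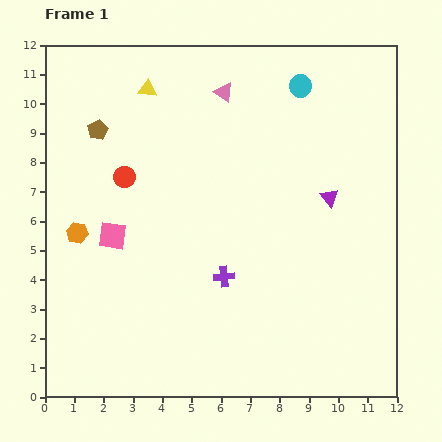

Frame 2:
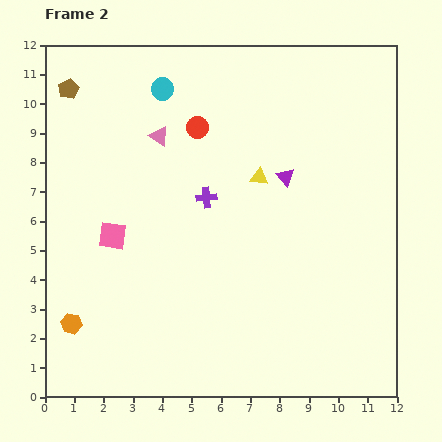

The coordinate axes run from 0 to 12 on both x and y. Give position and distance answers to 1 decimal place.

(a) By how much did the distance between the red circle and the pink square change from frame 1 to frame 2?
+2.7

Distance in frame 1: 2.0. Distance in frame 2: 4.7.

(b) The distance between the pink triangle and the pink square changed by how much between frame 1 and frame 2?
-2.4

Distance in frame 1: 6.2. Distance in frame 2: 3.8.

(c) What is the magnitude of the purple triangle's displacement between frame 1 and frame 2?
1.7

The purple triangle moved from (9.7, 6.8) to (8.2, 7.5), a distance of √(1.5² + 0.7²) ≈ 1.7.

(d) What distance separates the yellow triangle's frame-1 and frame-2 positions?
4.8

The yellow triangle moved from (3.5, 10.5) to (7.3, 7.5), a distance of √(3.8² + 3.0²) ≈ 4.8.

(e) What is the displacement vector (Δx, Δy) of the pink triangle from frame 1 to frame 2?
(-2.2, -1.5)

The pink triangle was at (6.1, 10.4) in frame 1 and (3.9, 8.9) in frame 2.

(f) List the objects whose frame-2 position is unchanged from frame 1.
the pink square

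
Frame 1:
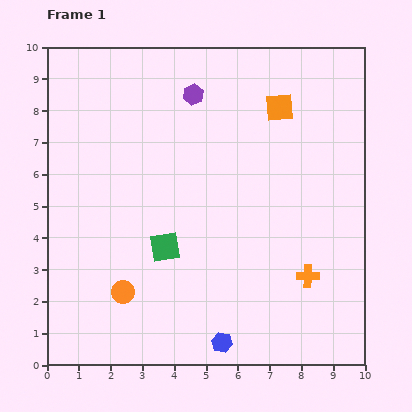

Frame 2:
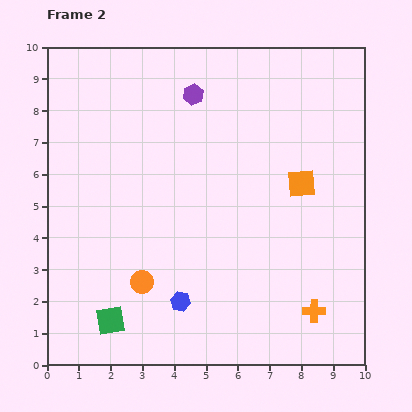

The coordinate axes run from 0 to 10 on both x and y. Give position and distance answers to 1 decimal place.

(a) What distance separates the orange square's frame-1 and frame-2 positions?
2.5

The orange square moved from (7.3, 8.1) to (8.0, 5.7), a distance of √(0.7² + 2.4²) ≈ 2.5.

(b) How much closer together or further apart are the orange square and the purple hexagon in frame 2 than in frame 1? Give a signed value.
+1.7

Distance in frame 1: 2.7. Distance in frame 2: 4.4.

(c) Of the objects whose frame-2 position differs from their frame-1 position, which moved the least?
the orange circle

(moved 0.7)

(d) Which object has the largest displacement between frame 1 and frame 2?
the green square

(moved 2.9; next 2.5)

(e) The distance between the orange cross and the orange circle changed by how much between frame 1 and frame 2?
-0.3

Distance in frame 1: 5.8. Distance in frame 2: 5.5.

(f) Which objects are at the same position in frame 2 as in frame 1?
the purple hexagon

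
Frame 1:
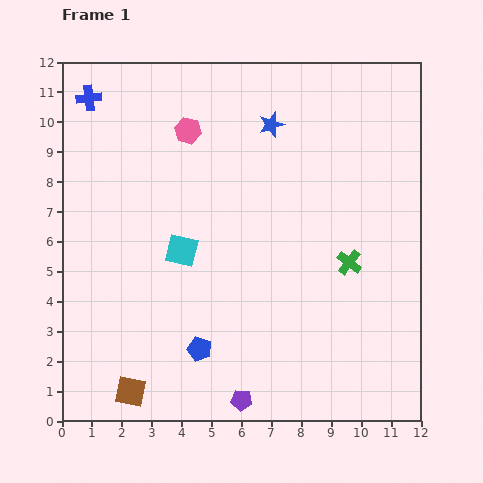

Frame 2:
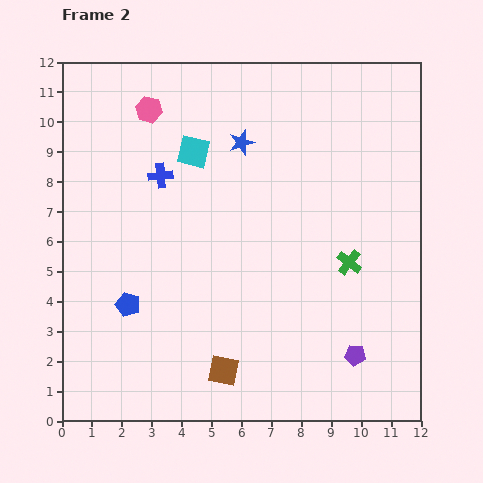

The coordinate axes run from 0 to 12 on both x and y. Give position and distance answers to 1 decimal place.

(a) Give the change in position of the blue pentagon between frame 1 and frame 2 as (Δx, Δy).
(-2.4, 1.5)

The blue pentagon was at (4.6, 2.4) in frame 1 and (2.2, 3.9) in frame 2.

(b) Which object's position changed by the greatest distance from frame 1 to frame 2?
the purple pentagon

(moved 4.1; next 3.5)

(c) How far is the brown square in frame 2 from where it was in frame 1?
3.2

The brown square moved from (2.3, 1.0) to (5.4, 1.7), a distance of √(3.1² + 0.7²) ≈ 3.2.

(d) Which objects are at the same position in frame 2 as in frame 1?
the green cross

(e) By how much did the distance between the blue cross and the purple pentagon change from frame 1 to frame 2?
-2.5

Distance in frame 1: 11.3. Distance in frame 2: 8.8.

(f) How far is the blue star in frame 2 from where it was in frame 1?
1.2

The blue star moved from (7.0, 9.9) to (6.0, 9.3), a distance of √(1.0² + 0.6²) ≈ 1.2.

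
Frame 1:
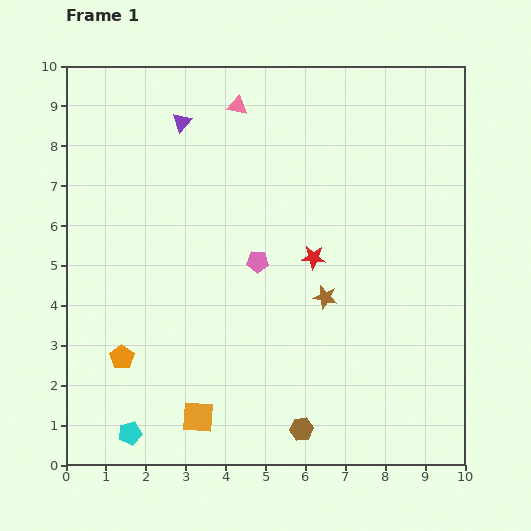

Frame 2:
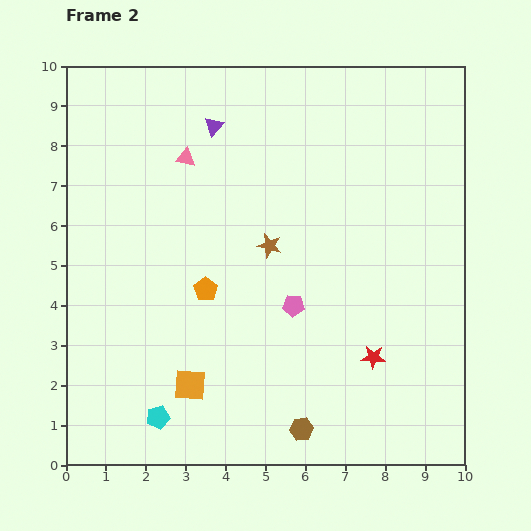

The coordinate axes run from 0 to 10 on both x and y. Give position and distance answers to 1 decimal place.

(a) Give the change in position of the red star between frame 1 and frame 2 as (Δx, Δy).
(1.5, -2.5)

The red star was at (6.2, 5.2) in frame 1 and (7.7, 2.7) in frame 2.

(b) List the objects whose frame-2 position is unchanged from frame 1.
the brown hexagon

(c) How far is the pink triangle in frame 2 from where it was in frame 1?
1.8

The pink triangle moved from (4.3, 9.0) to (3.0, 7.7), a distance of √(1.3² + 1.3²) ≈ 1.8.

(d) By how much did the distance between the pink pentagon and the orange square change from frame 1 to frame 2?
-0.9

Distance in frame 1: 4.2. Distance in frame 2: 3.3.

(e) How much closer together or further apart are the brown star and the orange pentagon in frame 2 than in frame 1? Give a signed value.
-3.4

Distance in frame 1: 5.3. Distance in frame 2: 1.9.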